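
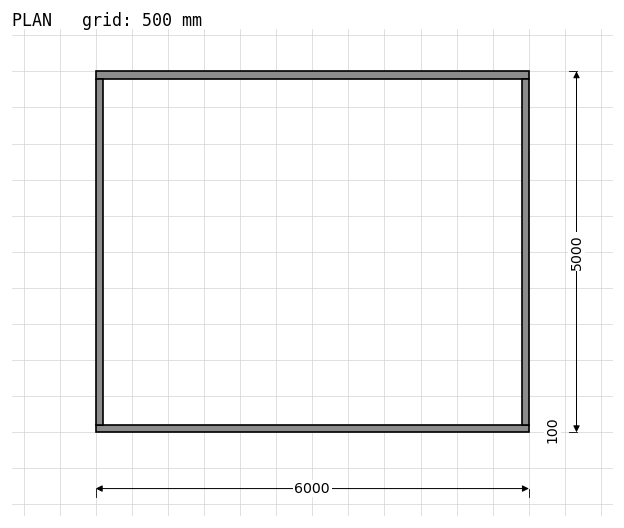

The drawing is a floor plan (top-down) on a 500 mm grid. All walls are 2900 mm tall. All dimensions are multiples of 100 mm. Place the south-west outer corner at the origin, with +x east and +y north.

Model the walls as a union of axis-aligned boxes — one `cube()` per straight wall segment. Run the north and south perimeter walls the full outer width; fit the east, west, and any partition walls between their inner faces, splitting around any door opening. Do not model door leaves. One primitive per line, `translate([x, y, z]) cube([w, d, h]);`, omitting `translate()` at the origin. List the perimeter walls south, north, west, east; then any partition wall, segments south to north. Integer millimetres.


cube([6000, 100, 2900]);
translate([0, 4900, 0]) cube([6000, 100, 2900]);
translate([0, 100, 0]) cube([100, 4800, 2900]);
translate([5900, 100, 0]) cube([100, 4800, 2900]);


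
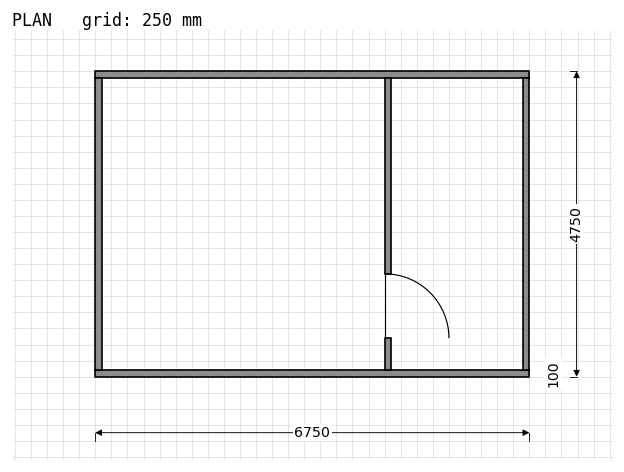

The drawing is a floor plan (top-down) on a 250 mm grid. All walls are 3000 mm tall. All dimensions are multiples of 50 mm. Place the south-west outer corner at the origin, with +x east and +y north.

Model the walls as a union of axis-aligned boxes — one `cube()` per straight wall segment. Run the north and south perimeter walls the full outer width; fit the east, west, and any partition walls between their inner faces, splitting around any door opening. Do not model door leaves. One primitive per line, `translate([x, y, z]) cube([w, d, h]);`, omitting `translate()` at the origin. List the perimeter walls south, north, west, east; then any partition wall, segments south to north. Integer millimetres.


cube([6750, 100, 3000]);
translate([0, 4650, 0]) cube([6750, 100, 3000]);
translate([0, 100, 0]) cube([100, 4550, 3000]);
translate([6650, 100, 0]) cube([100, 4550, 3000]);
translate([4500, 100, 0]) cube([100, 500, 3000]);
translate([4500, 1600, 0]) cube([100, 3050, 3000]);


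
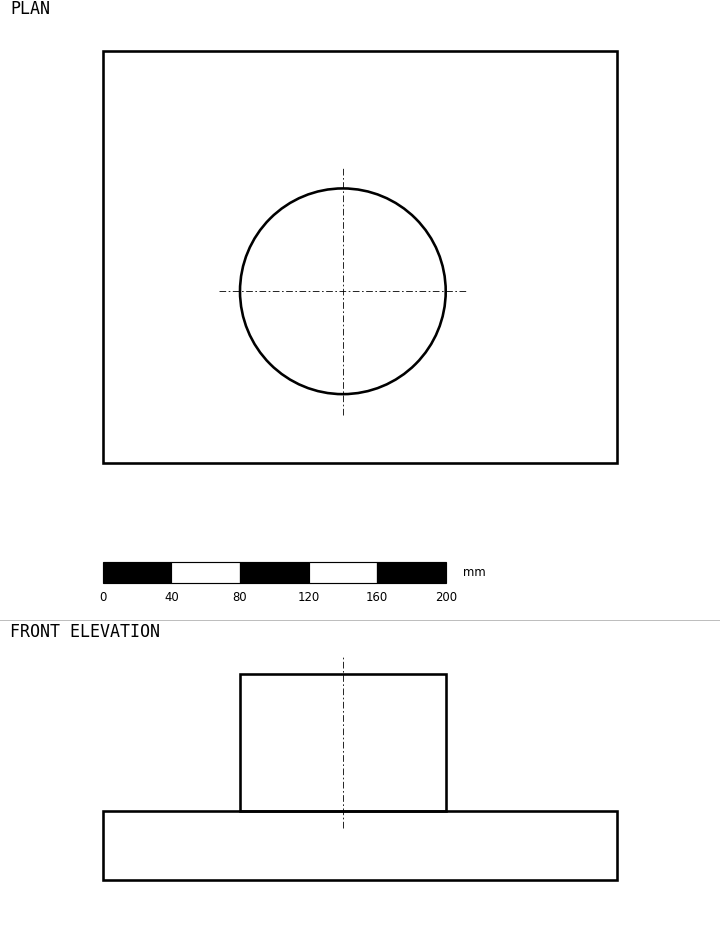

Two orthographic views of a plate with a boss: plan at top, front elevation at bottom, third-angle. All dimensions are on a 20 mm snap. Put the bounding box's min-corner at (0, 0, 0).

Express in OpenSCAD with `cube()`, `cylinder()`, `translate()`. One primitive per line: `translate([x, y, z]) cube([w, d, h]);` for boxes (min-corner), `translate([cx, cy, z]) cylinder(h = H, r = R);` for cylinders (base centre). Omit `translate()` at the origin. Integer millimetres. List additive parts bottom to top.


cube([300, 240, 40]);
translate([140, 100, 40]) cylinder(h = 80, r = 60);


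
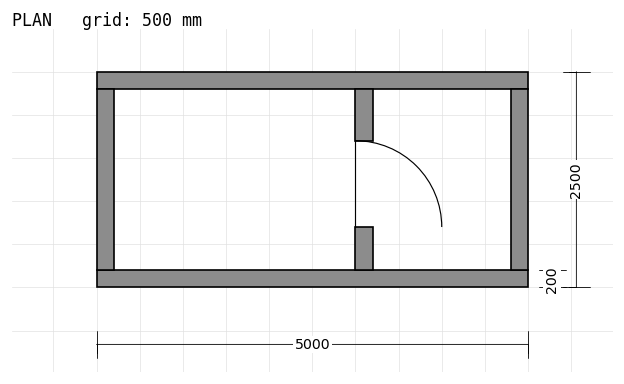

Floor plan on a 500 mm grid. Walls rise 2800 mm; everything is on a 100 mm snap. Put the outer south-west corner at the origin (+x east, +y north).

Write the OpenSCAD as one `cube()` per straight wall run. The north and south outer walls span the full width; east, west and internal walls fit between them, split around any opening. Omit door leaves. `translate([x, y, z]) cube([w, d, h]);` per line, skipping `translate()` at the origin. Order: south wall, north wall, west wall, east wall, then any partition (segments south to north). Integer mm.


cube([5000, 200, 2800]);
translate([0, 2300, 0]) cube([5000, 200, 2800]);
translate([0, 200, 0]) cube([200, 2100, 2800]);
translate([4800, 200, 0]) cube([200, 2100, 2800]);
translate([3000, 200, 0]) cube([200, 500, 2800]);
translate([3000, 1700, 0]) cube([200, 600, 2800]);


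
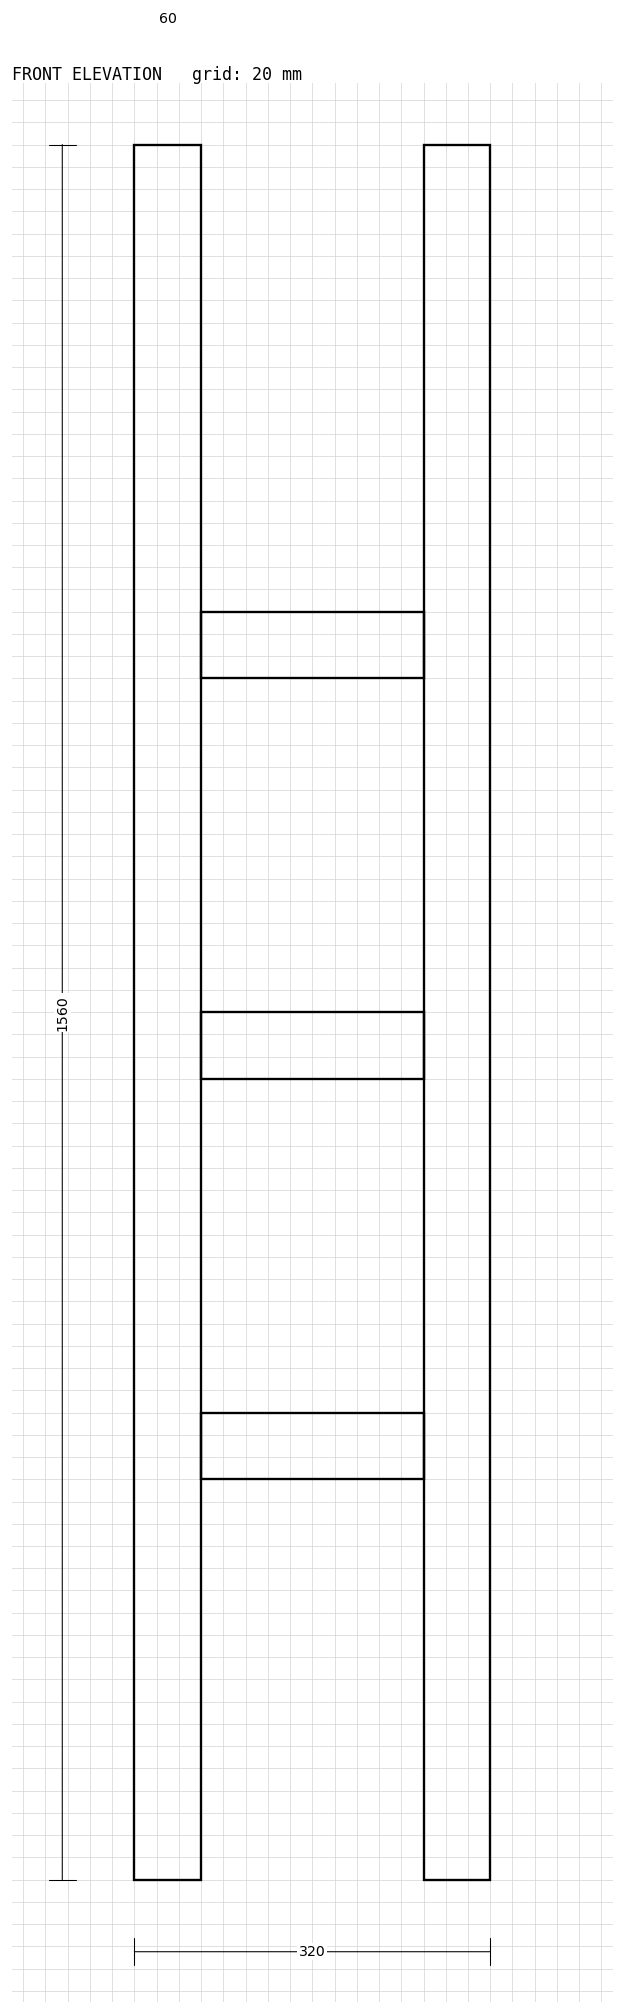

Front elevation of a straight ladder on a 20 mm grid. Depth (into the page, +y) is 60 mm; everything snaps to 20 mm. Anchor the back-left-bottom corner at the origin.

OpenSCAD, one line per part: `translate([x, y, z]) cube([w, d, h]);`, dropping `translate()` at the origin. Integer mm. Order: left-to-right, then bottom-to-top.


cube([60, 60, 1560]);
translate([60, 0, 360]) cube([200, 60, 60]);
translate([60, 0, 720]) cube([200, 60, 60]);
translate([60, 0, 1080]) cube([200, 60, 60]);
translate([260, 0, 0]) cube([60, 60, 1560]);


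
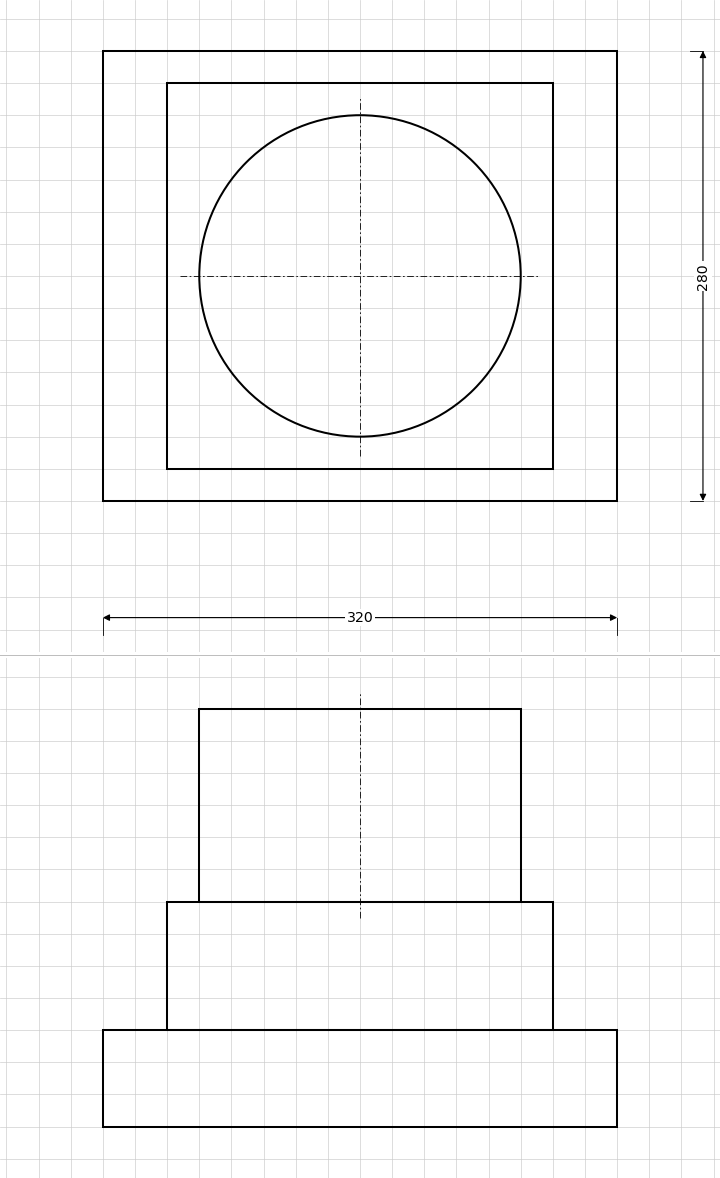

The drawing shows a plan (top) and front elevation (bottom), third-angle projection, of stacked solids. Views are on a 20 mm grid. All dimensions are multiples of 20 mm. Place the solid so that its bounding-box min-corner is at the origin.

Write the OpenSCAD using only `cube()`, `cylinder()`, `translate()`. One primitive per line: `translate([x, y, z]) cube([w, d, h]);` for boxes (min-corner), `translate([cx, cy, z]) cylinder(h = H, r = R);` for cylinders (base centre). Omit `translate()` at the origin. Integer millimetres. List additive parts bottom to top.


cube([320, 280, 60]);
translate([40, 20, 60]) cube([240, 240, 80]);
translate([160, 140, 140]) cylinder(h = 120, r = 100);


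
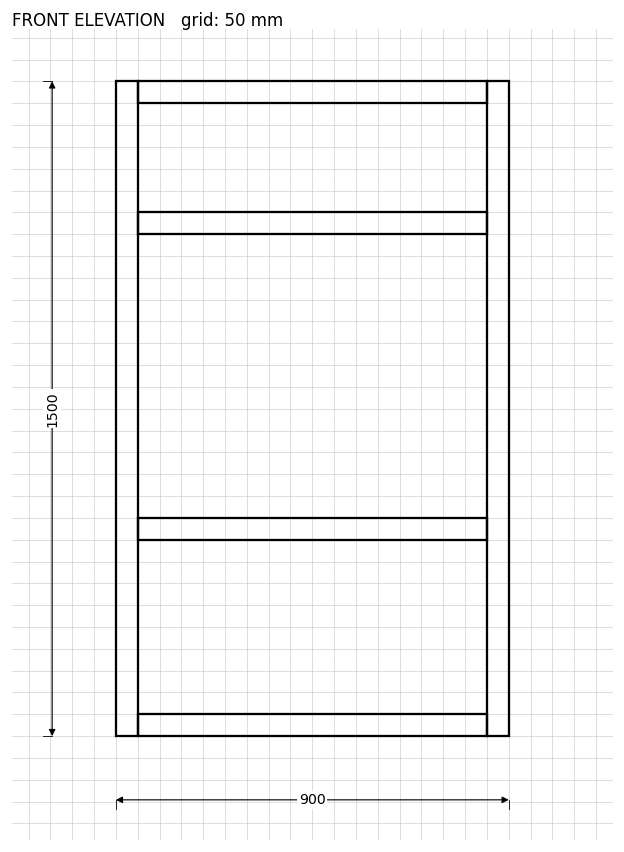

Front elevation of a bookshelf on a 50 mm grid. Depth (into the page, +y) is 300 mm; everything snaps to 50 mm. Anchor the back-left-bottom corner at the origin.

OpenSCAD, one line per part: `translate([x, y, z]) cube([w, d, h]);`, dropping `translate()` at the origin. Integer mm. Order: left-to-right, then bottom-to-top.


cube([50, 300, 1500]);
translate([50, 0, 0]) cube([800, 300, 50]);
translate([50, 0, 450]) cube([800, 300, 50]);
translate([50, 0, 1150]) cube([800, 300, 50]);
translate([50, 0, 1450]) cube([800, 300, 50]);
translate([850, 0, 0]) cube([50, 300, 1500]);


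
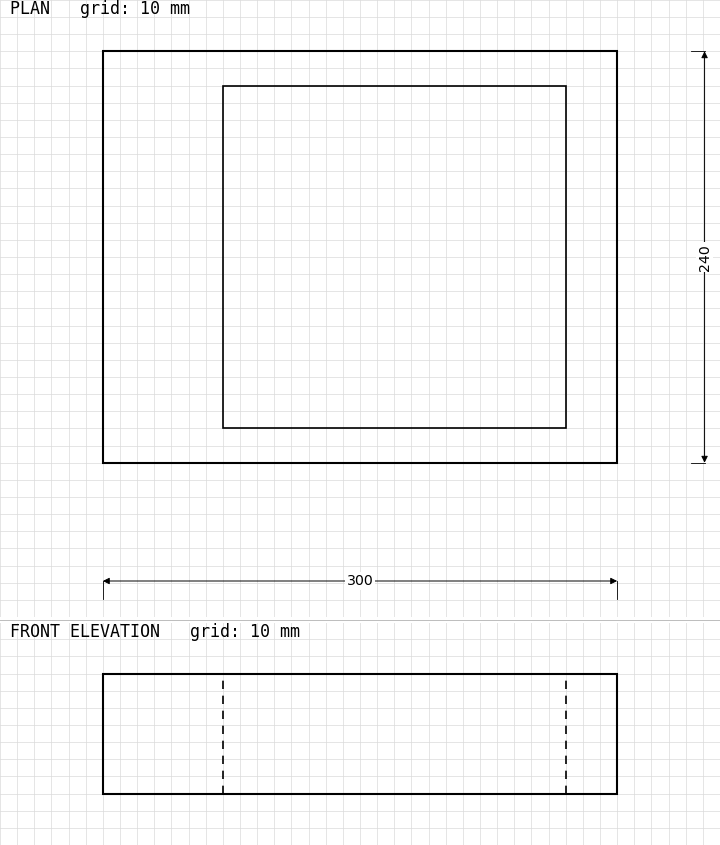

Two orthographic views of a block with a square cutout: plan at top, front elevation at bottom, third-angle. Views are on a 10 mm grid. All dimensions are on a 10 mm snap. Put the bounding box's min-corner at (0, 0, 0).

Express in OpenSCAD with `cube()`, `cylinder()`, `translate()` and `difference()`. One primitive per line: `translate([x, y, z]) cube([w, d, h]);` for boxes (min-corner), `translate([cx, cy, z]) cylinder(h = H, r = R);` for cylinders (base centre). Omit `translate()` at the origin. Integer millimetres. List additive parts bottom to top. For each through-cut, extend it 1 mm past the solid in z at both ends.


difference() {
  cube([300, 240, 70]);
  translate([70, 20, -1]) cube([200, 200, 72]);
}


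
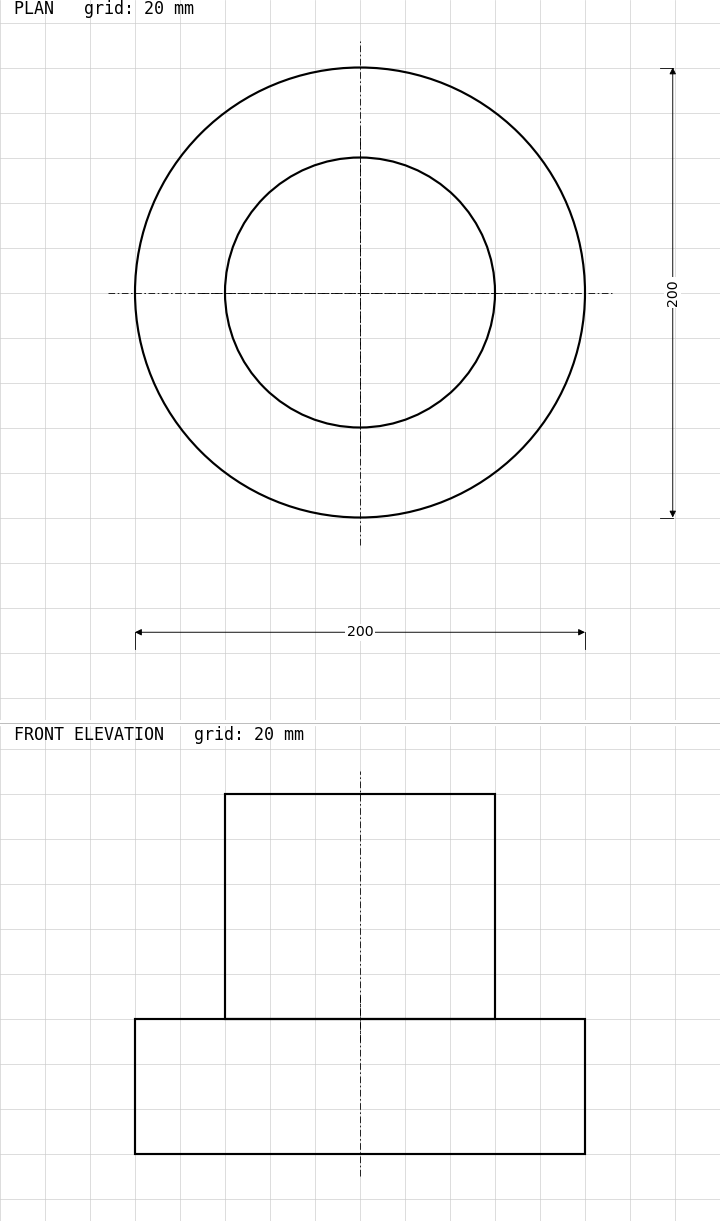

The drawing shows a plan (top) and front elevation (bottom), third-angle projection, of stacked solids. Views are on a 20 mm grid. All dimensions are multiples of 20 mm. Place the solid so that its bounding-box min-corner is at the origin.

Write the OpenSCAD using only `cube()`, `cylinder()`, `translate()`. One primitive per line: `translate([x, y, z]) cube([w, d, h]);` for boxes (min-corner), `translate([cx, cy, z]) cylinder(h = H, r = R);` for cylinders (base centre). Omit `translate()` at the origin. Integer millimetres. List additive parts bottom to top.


translate([100, 100, 0]) cylinder(h = 60, r = 100);
translate([100, 100, 60]) cylinder(h = 100, r = 60);


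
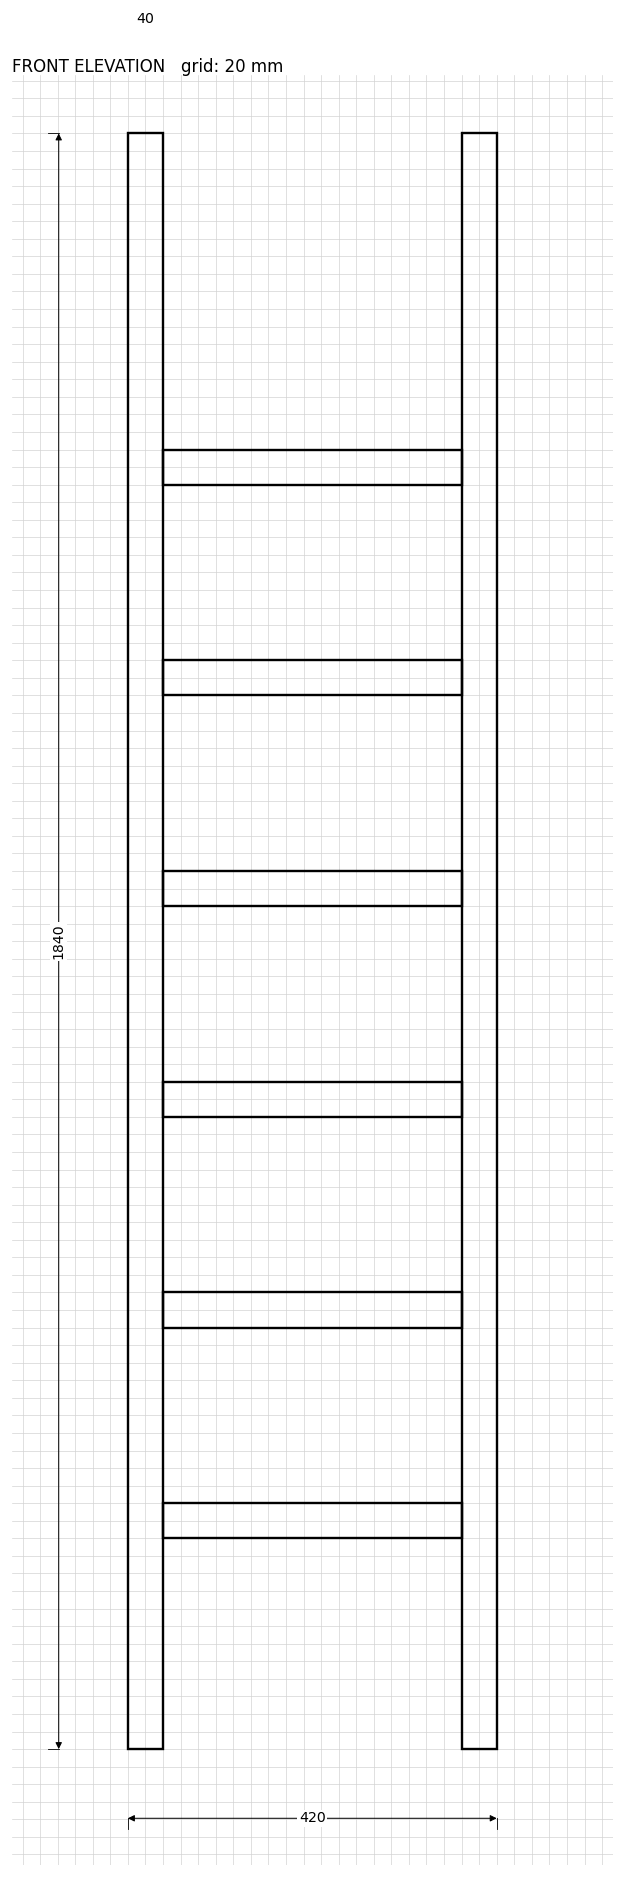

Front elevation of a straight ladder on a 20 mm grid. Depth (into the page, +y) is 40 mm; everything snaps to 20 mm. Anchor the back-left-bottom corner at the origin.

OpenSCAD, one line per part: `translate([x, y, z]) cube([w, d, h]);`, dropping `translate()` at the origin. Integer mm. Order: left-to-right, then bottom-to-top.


cube([40, 40, 1840]);
translate([40, 0, 240]) cube([340, 40, 40]);
translate([40, 0, 480]) cube([340, 40, 40]);
translate([40, 0, 720]) cube([340, 40, 40]);
translate([40, 0, 960]) cube([340, 40, 40]);
translate([40, 0, 1200]) cube([340, 40, 40]);
translate([40, 0, 1440]) cube([340, 40, 40]);
translate([380, 0, 0]) cube([40, 40, 1840]);


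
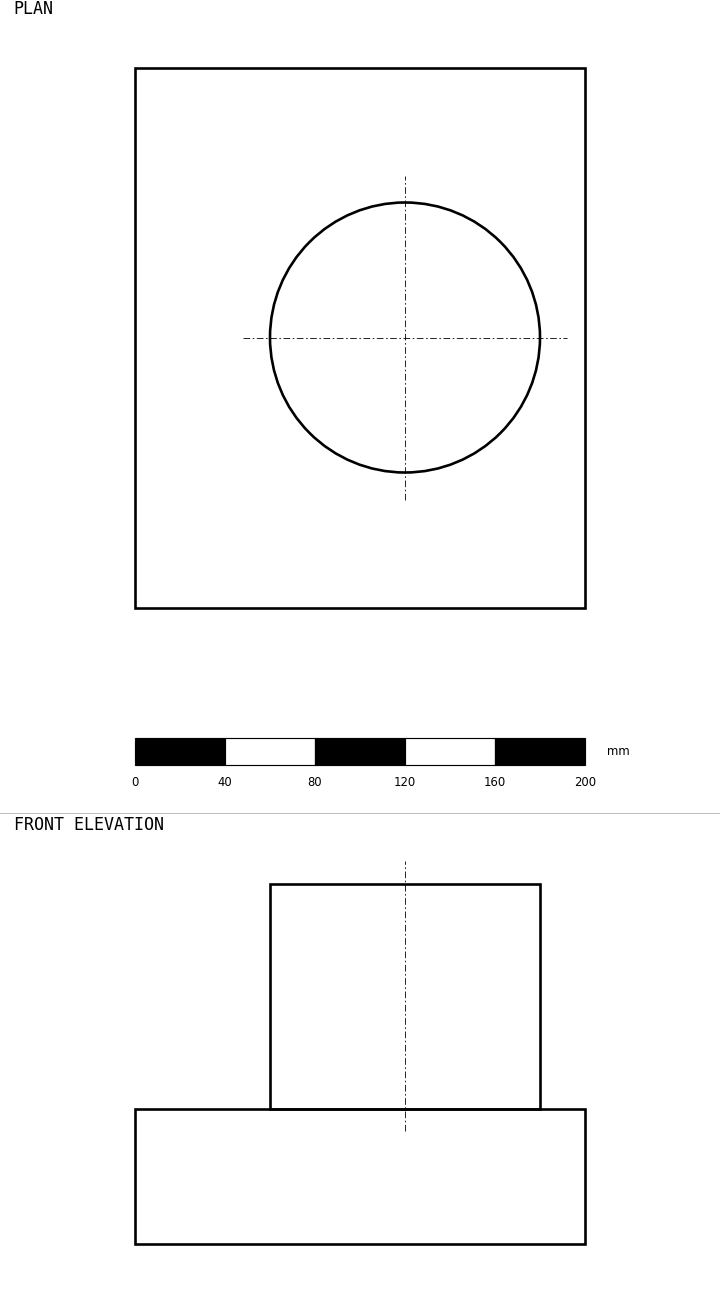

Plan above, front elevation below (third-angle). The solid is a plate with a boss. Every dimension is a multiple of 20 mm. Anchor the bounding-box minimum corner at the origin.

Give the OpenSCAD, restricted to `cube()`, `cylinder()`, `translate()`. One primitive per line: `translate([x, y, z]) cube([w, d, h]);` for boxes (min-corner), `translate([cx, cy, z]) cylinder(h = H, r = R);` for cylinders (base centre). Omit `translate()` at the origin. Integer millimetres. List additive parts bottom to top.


cube([200, 240, 60]);
translate([120, 120, 60]) cylinder(h = 100, r = 60);


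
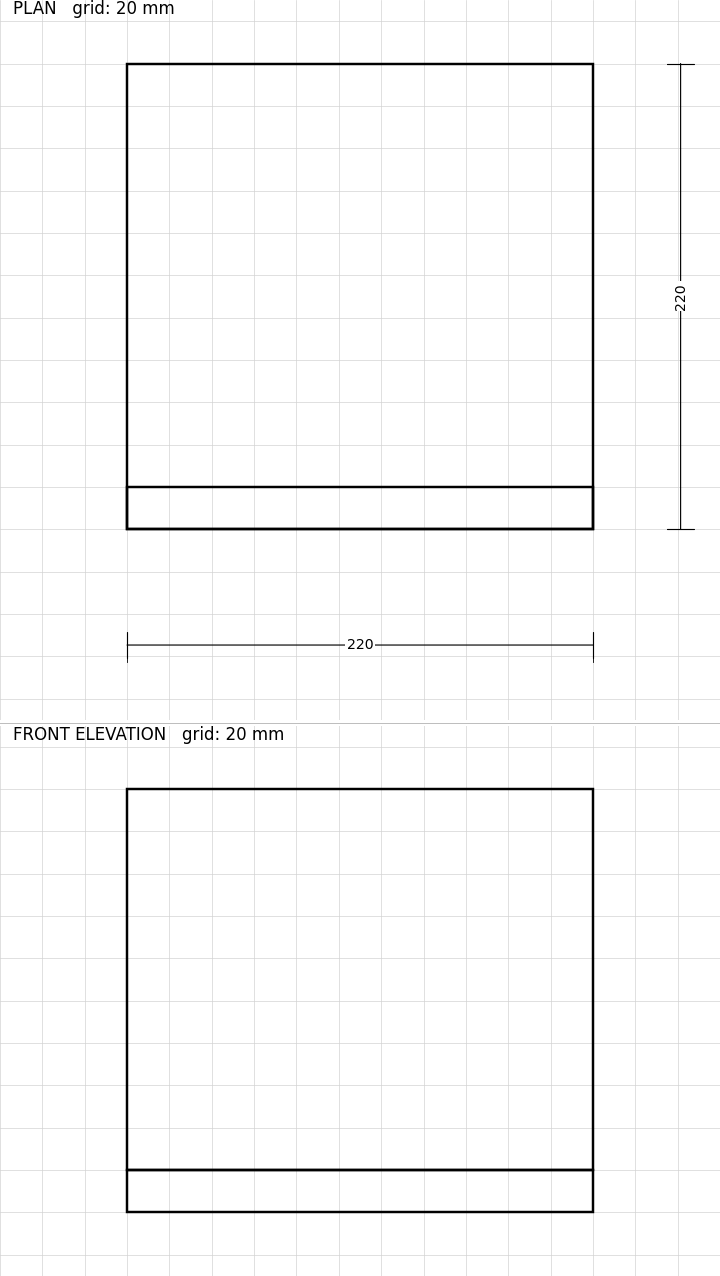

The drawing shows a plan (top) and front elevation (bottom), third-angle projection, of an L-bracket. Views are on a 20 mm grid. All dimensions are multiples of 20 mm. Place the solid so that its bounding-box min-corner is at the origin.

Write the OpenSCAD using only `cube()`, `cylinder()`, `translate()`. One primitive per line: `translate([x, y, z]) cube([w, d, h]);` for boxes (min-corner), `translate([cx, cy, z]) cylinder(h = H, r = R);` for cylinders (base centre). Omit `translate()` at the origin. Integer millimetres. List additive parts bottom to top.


cube([220, 220, 20]);
translate([0, 0, 20]) cube([220, 20, 180]);


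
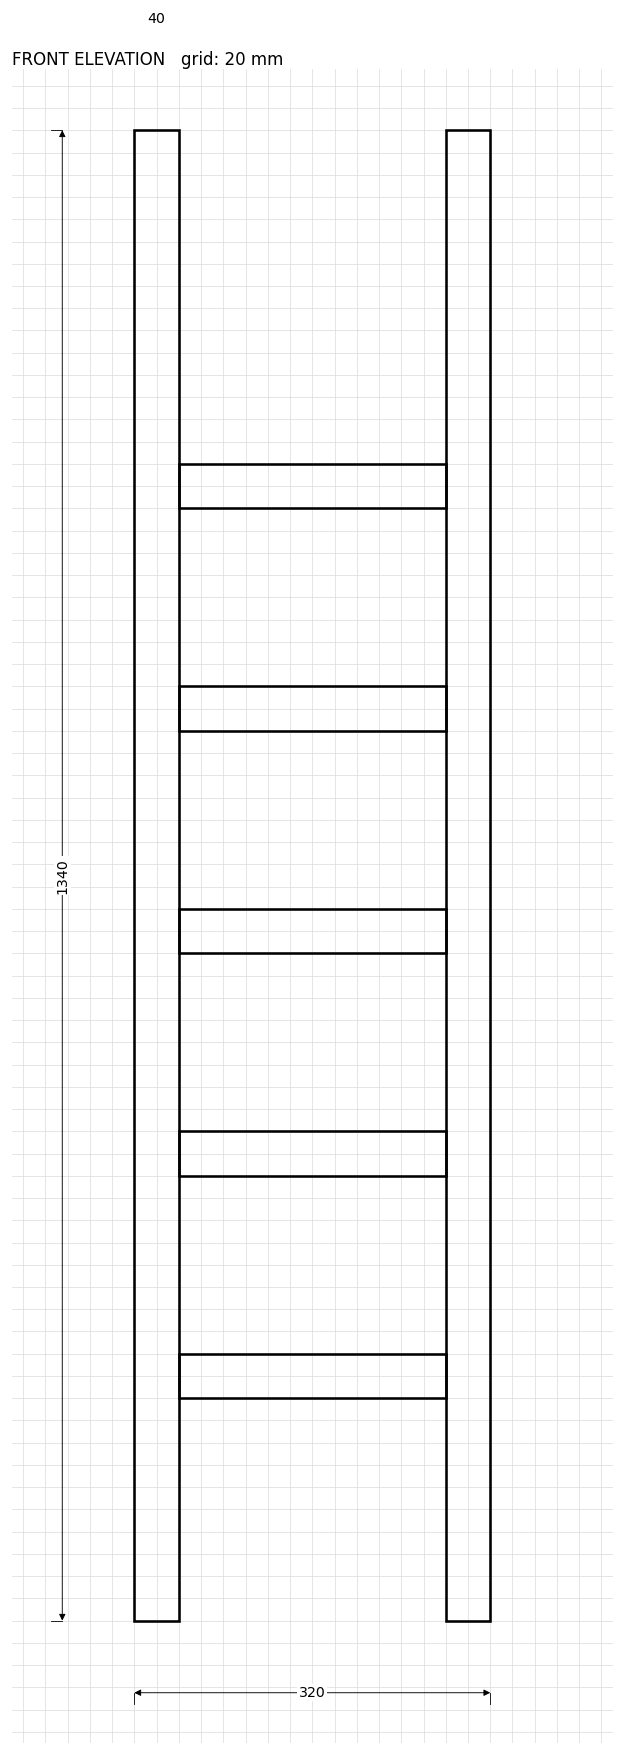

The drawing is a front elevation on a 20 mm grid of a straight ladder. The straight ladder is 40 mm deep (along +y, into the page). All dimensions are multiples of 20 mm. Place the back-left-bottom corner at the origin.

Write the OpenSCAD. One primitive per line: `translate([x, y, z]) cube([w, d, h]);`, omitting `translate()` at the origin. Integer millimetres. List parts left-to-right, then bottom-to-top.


cube([40, 40, 1340]);
translate([40, 0, 200]) cube([240, 40, 40]);
translate([40, 0, 400]) cube([240, 40, 40]);
translate([40, 0, 600]) cube([240, 40, 40]);
translate([40, 0, 800]) cube([240, 40, 40]);
translate([40, 0, 1000]) cube([240, 40, 40]);
translate([280, 0, 0]) cube([40, 40, 1340]);


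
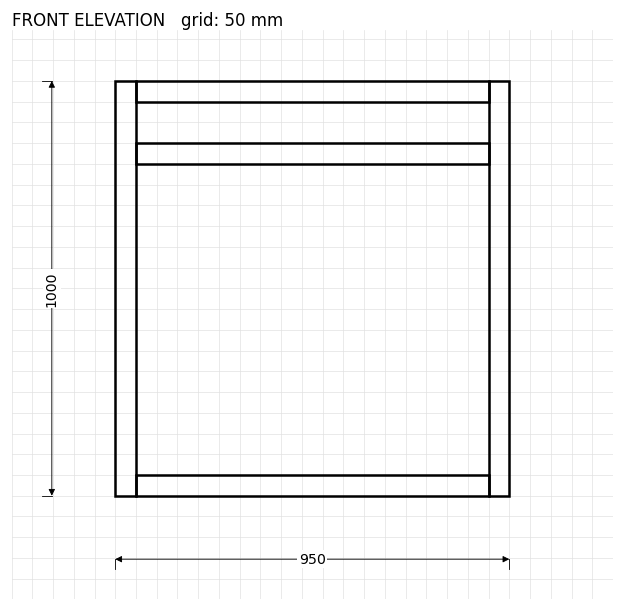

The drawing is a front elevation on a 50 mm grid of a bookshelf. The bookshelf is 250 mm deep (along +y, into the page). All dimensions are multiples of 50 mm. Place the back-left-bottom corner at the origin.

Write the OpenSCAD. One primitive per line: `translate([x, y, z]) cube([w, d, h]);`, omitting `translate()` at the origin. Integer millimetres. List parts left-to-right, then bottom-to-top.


cube([50, 250, 1000]);
translate([50, 0, 0]) cube([850, 250, 50]);
translate([50, 0, 800]) cube([850, 250, 50]);
translate([50, 0, 950]) cube([850, 250, 50]);
translate([900, 0, 0]) cube([50, 250, 1000]);


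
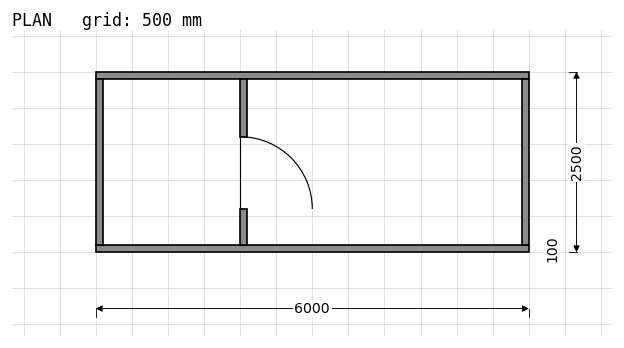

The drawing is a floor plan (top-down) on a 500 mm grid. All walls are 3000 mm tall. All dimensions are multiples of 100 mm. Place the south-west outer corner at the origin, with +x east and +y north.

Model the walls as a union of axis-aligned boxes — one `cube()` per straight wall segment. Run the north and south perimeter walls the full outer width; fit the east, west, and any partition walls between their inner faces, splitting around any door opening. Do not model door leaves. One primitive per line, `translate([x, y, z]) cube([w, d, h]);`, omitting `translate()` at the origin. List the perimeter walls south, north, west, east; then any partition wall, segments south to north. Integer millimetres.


cube([6000, 100, 3000]);
translate([0, 2400, 0]) cube([6000, 100, 3000]);
translate([0, 100, 0]) cube([100, 2300, 3000]);
translate([5900, 100, 0]) cube([100, 2300, 3000]);
translate([2000, 100, 0]) cube([100, 500, 3000]);
translate([2000, 1600, 0]) cube([100, 800, 3000]);


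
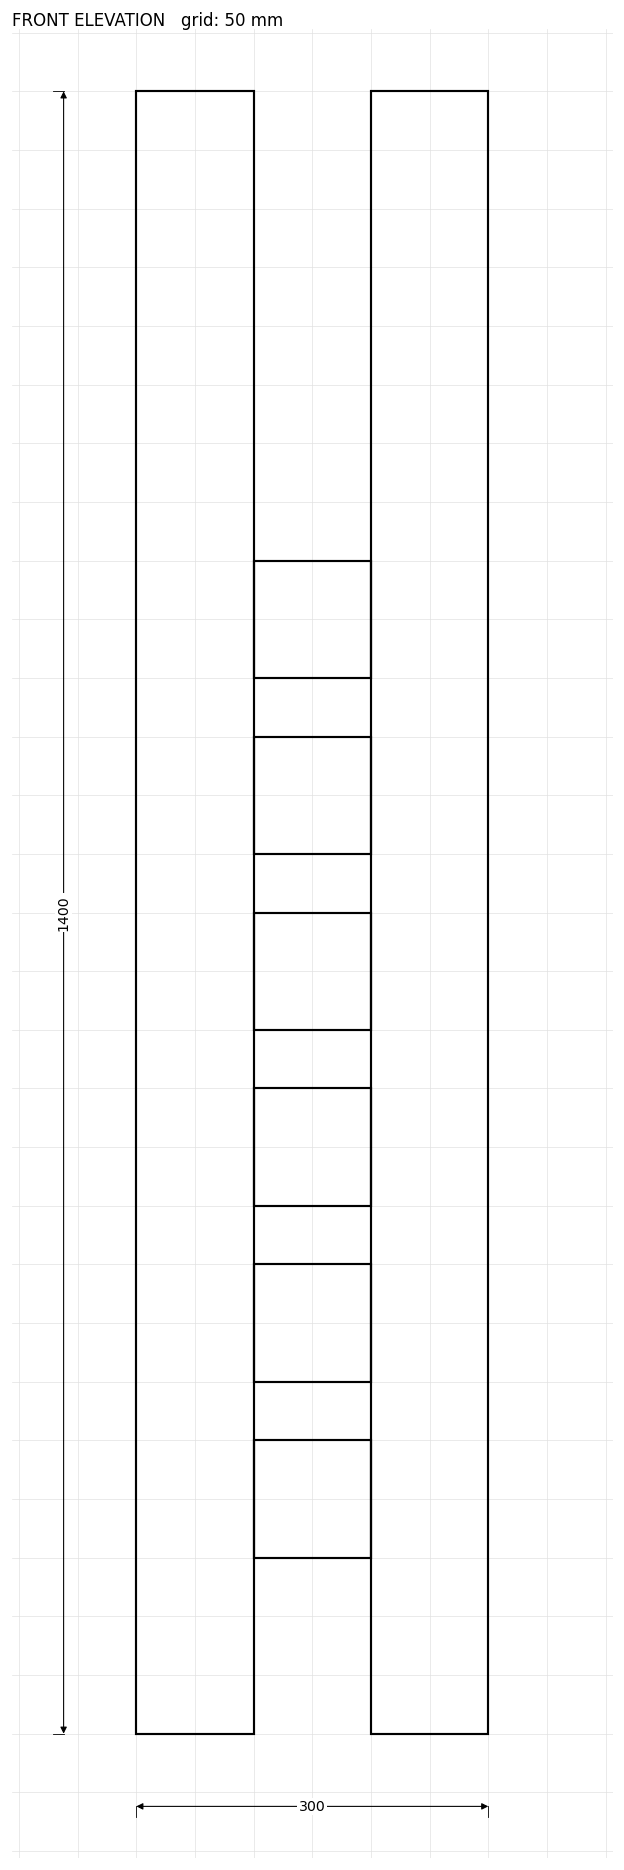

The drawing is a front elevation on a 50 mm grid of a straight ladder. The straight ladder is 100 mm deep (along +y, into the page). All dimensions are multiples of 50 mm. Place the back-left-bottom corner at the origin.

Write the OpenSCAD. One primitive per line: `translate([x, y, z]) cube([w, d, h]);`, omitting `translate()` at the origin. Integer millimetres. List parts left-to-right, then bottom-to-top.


cube([100, 100, 1400]);
translate([100, 0, 150]) cube([100, 100, 100]);
translate([100, 0, 300]) cube([100, 100, 100]);
translate([100, 0, 450]) cube([100, 100, 100]);
translate([100, 0, 600]) cube([100, 100, 100]);
translate([100, 0, 750]) cube([100, 100, 100]);
translate([100, 0, 900]) cube([100, 100, 100]);
translate([200, 0, 0]) cube([100, 100, 1400]);


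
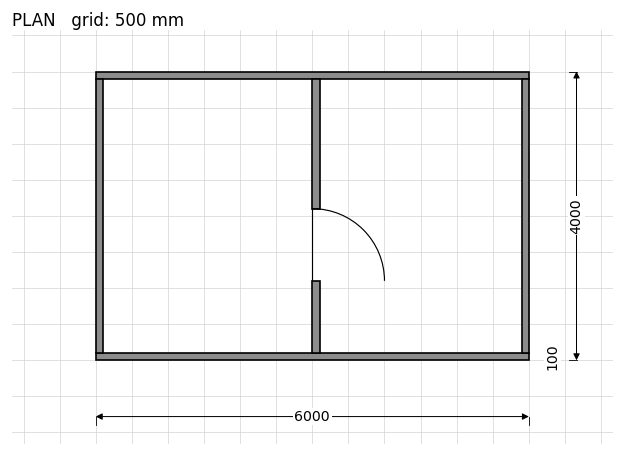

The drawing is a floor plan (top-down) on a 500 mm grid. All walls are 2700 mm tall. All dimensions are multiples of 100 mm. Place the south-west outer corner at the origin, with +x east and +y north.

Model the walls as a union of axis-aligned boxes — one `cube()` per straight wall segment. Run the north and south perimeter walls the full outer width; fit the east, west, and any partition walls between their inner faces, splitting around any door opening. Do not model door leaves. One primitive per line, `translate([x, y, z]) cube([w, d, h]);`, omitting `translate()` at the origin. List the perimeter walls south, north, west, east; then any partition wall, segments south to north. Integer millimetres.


cube([6000, 100, 2700]);
translate([0, 3900, 0]) cube([6000, 100, 2700]);
translate([0, 100, 0]) cube([100, 3800, 2700]);
translate([5900, 100, 0]) cube([100, 3800, 2700]);
translate([3000, 100, 0]) cube([100, 1000, 2700]);
translate([3000, 2100, 0]) cube([100, 1800, 2700]);


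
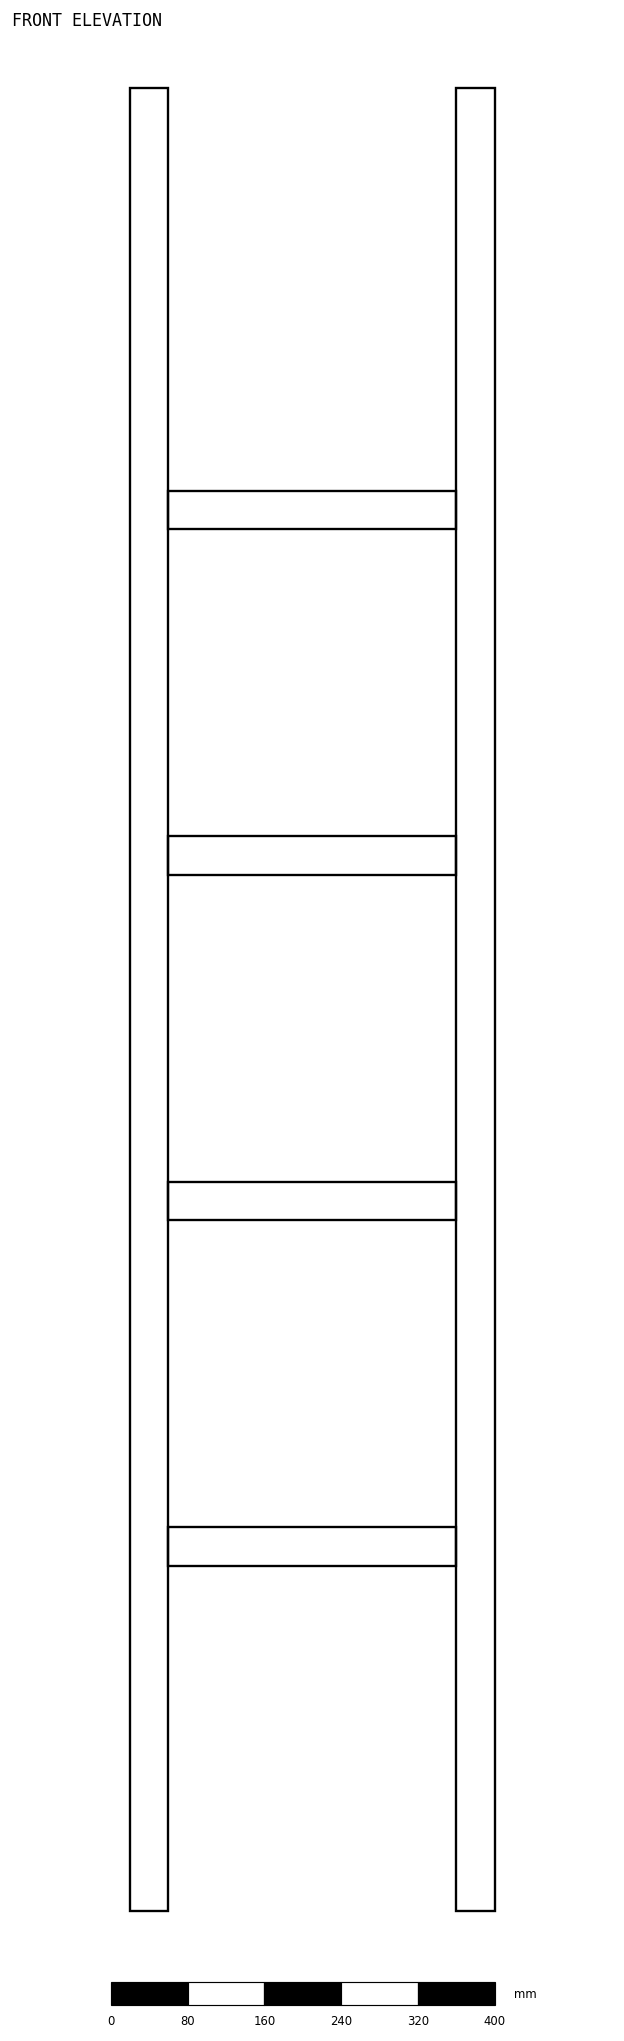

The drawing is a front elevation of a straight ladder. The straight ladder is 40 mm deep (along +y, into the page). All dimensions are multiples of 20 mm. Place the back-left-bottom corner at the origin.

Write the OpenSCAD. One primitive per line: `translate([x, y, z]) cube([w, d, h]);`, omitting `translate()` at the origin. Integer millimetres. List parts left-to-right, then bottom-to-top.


cube([40, 40, 1900]);
translate([40, 0, 360]) cube([300, 40, 40]);
translate([40, 0, 720]) cube([300, 40, 40]);
translate([40, 0, 1080]) cube([300, 40, 40]);
translate([40, 0, 1440]) cube([300, 40, 40]);
translate([340, 0, 0]) cube([40, 40, 1900]);


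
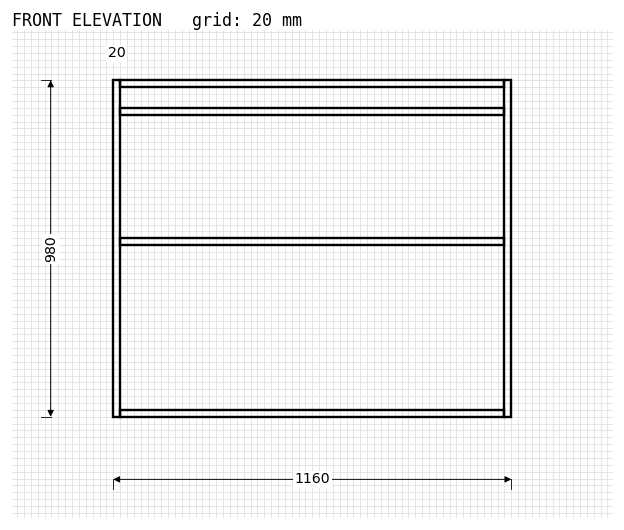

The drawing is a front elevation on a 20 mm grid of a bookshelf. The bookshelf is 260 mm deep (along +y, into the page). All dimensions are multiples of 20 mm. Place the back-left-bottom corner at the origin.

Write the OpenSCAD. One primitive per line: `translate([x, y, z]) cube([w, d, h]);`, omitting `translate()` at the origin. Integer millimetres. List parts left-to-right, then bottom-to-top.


cube([20, 260, 980]);
translate([20, 0, 0]) cube([1120, 260, 20]);
translate([20, 0, 500]) cube([1120, 260, 20]);
translate([20, 0, 880]) cube([1120, 260, 20]);
translate([20, 0, 960]) cube([1120, 260, 20]);
translate([1140, 0, 0]) cube([20, 260, 980]);


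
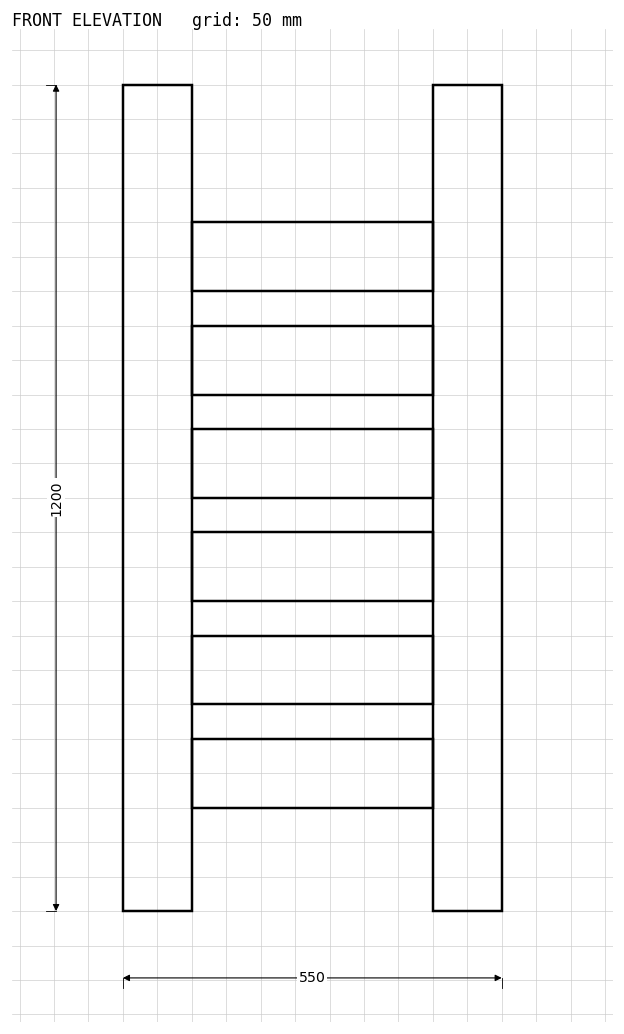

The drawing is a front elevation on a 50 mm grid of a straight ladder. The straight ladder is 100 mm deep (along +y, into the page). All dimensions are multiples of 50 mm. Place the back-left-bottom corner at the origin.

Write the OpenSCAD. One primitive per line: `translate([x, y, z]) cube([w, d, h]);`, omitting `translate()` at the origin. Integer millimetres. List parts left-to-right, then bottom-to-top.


cube([100, 100, 1200]);
translate([100, 0, 150]) cube([350, 100, 100]);
translate([100, 0, 300]) cube([350, 100, 100]);
translate([100, 0, 450]) cube([350, 100, 100]);
translate([100, 0, 600]) cube([350, 100, 100]);
translate([100, 0, 750]) cube([350, 100, 100]);
translate([100, 0, 900]) cube([350, 100, 100]);
translate([450, 0, 0]) cube([100, 100, 1200]);


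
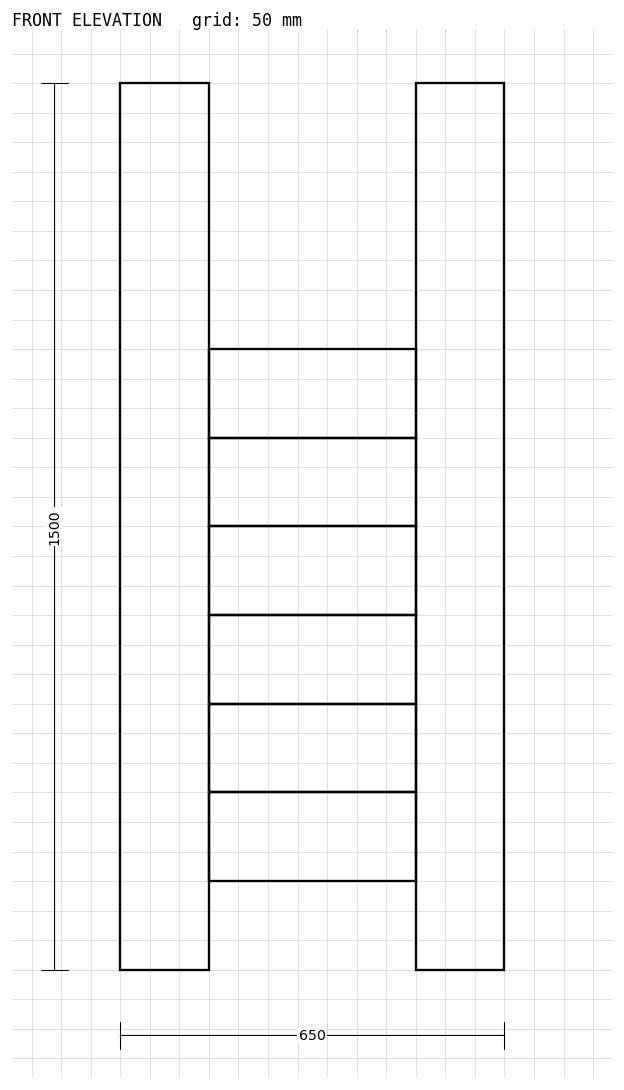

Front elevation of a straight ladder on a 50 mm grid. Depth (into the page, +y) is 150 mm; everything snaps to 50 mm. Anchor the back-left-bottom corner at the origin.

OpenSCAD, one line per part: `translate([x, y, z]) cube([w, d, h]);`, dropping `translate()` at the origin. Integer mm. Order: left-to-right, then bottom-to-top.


cube([150, 150, 1500]);
translate([150, 0, 150]) cube([350, 150, 150]);
translate([150, 0, 300]) cube([350, 150, 150]);
translate([150, 0, 450]) cube([350, 150, 150]);
translate([150, 0, 600]) cube([350, 150, 150]);
translate([150, 0, 750]) cube([350, 150, 150]);
translate([150, 0, 900]) cube([350, 150, 150]);
translate([500, 0, 0]) cube([150, 150, 1500]);


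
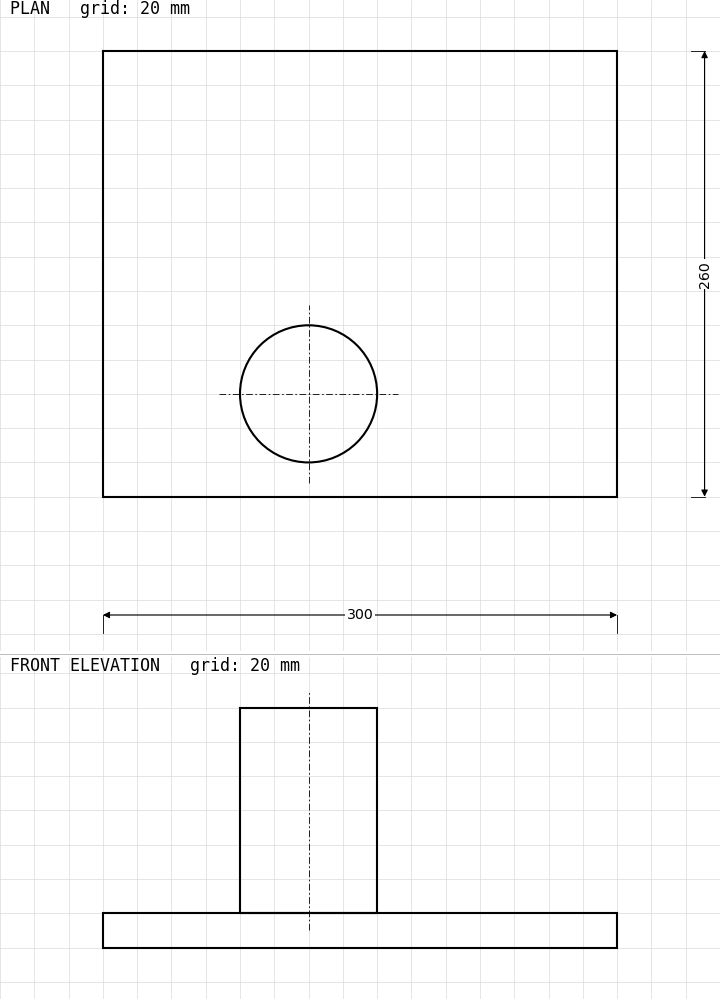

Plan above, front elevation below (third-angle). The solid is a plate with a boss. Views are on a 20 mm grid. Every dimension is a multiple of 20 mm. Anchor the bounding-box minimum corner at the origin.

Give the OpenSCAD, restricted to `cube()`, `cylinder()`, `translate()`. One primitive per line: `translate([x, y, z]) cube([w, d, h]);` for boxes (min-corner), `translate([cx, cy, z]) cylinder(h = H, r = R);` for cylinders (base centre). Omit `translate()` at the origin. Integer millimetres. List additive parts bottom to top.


cube([300, 260, 20]);
translate([120, 60, 20]) cylinder(h = 120, r = 40);


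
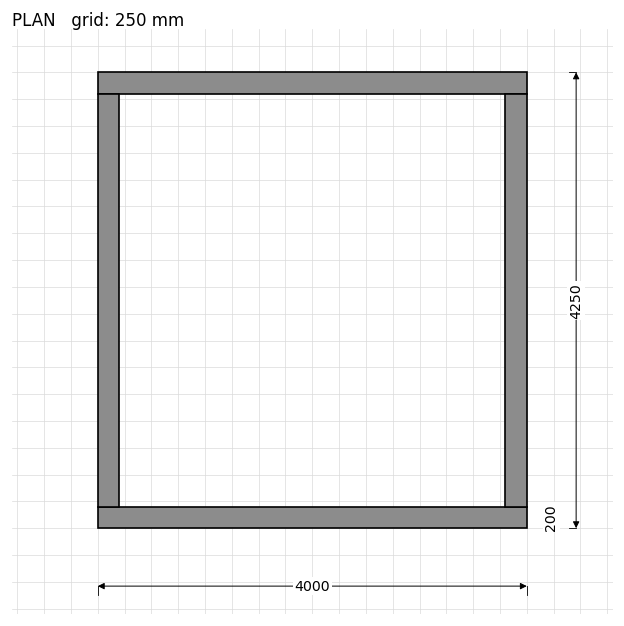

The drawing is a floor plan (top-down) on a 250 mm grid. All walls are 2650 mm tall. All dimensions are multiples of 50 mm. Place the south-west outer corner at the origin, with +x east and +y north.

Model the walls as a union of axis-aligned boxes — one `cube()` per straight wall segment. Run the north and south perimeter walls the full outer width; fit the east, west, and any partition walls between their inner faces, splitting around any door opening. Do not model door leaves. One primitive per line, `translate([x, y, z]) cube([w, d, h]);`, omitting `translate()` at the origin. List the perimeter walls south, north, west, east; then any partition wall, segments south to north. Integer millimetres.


cube([4000, 200, 2650]);
translate([0, 4050, 0]) cube([4000, 200, 2650]);
translate([0, 200, 0]) cube([200, 3850, 2650]);
translate([3800, 200, 0]) cube([200, 3850, 2650]);


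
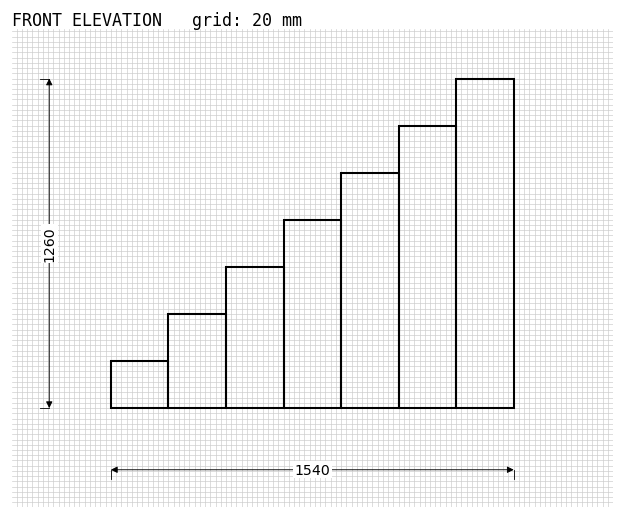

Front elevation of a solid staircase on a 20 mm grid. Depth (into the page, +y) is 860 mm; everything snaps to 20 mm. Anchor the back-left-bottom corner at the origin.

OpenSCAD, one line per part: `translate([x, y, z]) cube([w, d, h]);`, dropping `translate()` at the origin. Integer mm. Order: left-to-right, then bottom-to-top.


cube([220, 860, 180]);
translate([220, 0, 0]) cube([220, 860, 360]);
translate([440, 0, 0]) cube([220, 860, 540]);
translate([660, 0, 0]) cube([220, 860, 720]);
translate([880, 0, 0]) cube([220, 860, 900]);
translate([1100, 0, 0]) cube([220, 860, 1080]);
translate([1320, 0, 0]) cube([220, 860, 1260]);


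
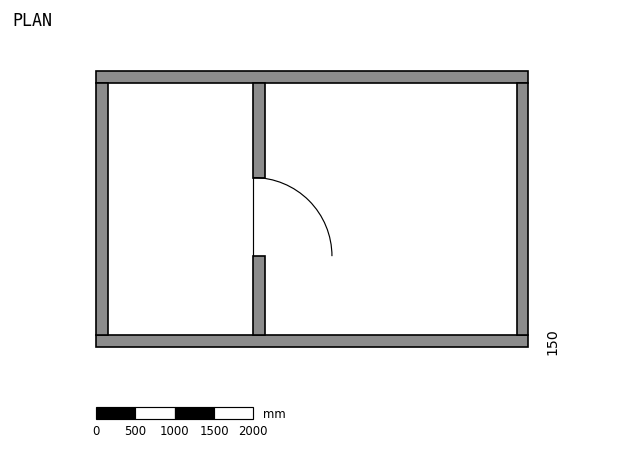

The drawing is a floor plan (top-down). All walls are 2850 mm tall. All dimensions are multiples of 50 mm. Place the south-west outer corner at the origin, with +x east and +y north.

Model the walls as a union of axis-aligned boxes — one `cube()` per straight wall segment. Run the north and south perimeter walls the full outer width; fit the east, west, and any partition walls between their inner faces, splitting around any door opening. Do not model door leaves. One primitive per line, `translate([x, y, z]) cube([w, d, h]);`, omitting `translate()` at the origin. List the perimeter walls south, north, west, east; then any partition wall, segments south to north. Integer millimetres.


cube([5500, 150, 2850]);
translate([0, 3350, 0]) cube([5500, 150, 2850]);
translate([0, 150, 0]) cube([150, 3200, 2850]);
translate([5350, 150, 0]) cube([150, 3200, 2850]);
translate([2000, 150, 0]) cube([150, 1000, 2850]);
translate([2000, 2150, 0]) cube([150, 1200, 2850]);


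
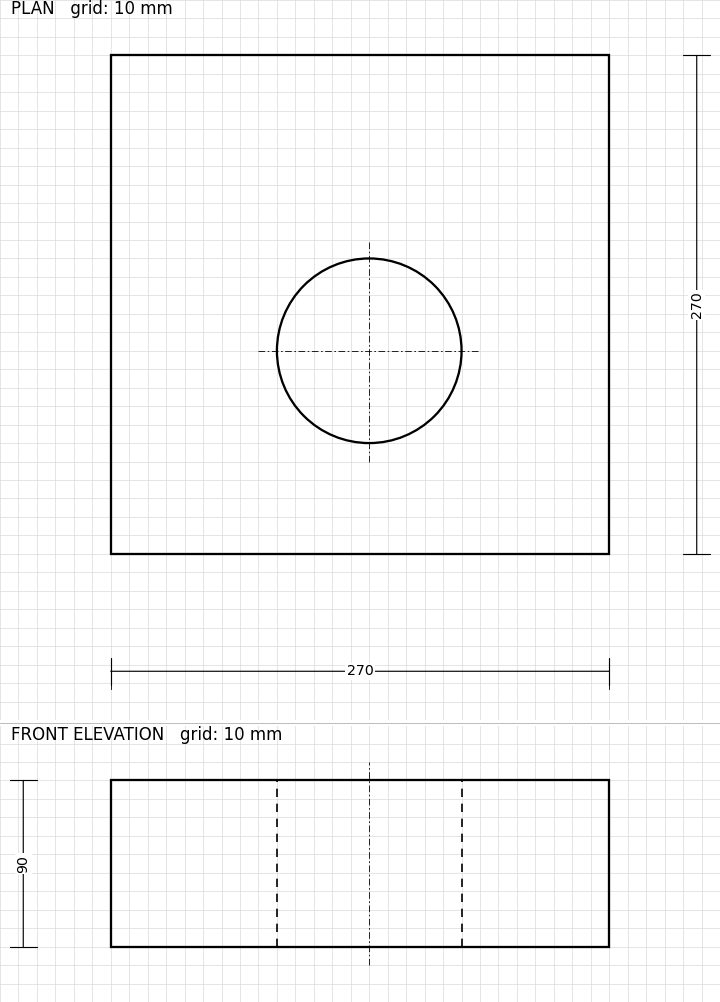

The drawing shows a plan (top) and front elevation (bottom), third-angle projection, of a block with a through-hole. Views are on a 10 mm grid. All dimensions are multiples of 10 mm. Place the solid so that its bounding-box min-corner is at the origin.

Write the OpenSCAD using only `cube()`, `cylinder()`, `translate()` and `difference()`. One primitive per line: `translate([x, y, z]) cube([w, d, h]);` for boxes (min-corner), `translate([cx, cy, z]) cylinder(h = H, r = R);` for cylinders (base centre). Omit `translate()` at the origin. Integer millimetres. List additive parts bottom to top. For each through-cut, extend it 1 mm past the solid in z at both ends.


difference() {
  cube([270, 270, 90]);
  translate([140, 110, -1]) cylinder(h = 92, r = 50);
}


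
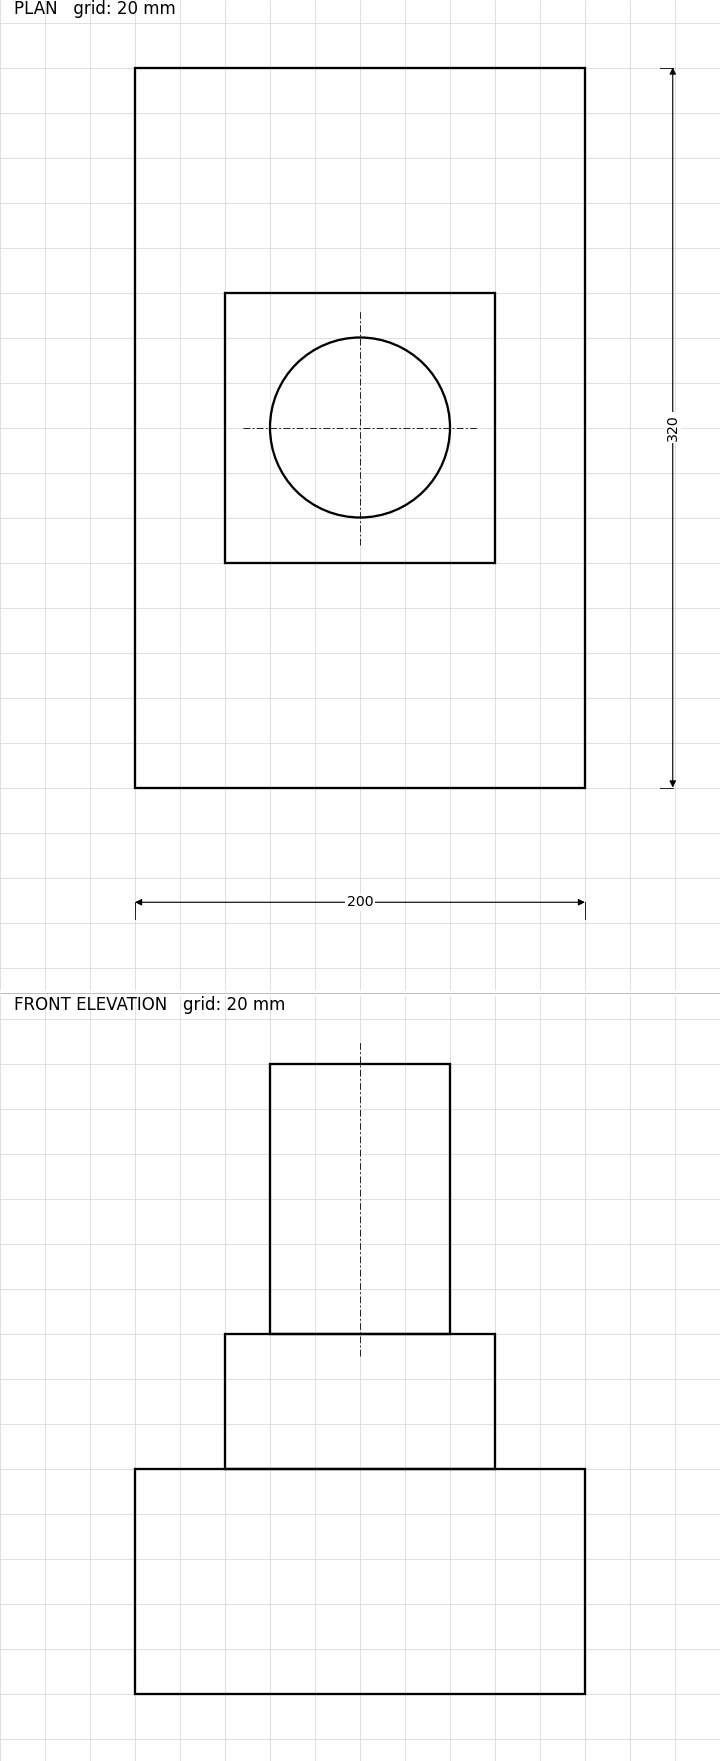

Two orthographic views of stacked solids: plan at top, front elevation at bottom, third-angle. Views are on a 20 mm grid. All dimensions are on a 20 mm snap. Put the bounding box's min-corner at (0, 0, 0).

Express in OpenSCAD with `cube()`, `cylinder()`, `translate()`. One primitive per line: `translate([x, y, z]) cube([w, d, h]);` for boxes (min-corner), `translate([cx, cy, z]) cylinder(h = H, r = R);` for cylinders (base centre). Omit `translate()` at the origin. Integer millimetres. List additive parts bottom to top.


cube([200, 320, 100]);
translate([40, 100, 100]) cube([120, 120, 60]);
translate([100, 160, 160]) cylinder(h = 120, r = 40);


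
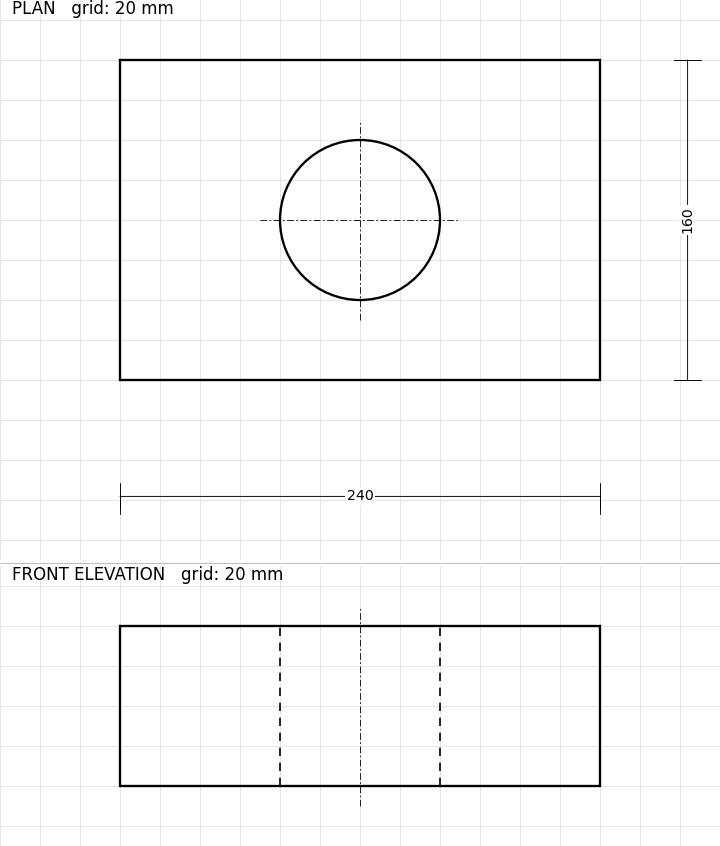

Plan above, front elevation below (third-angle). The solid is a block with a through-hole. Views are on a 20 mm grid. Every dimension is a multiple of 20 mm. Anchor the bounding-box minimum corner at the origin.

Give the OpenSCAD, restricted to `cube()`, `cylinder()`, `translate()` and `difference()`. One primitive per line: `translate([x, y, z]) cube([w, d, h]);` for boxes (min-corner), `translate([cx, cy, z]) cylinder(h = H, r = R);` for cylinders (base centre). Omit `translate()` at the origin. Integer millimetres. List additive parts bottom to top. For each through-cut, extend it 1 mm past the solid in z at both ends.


difference() {
  cube([240, 160, 80]);
  translate([120, 80, -1]) cylinder(h = 82, r = 40);
}


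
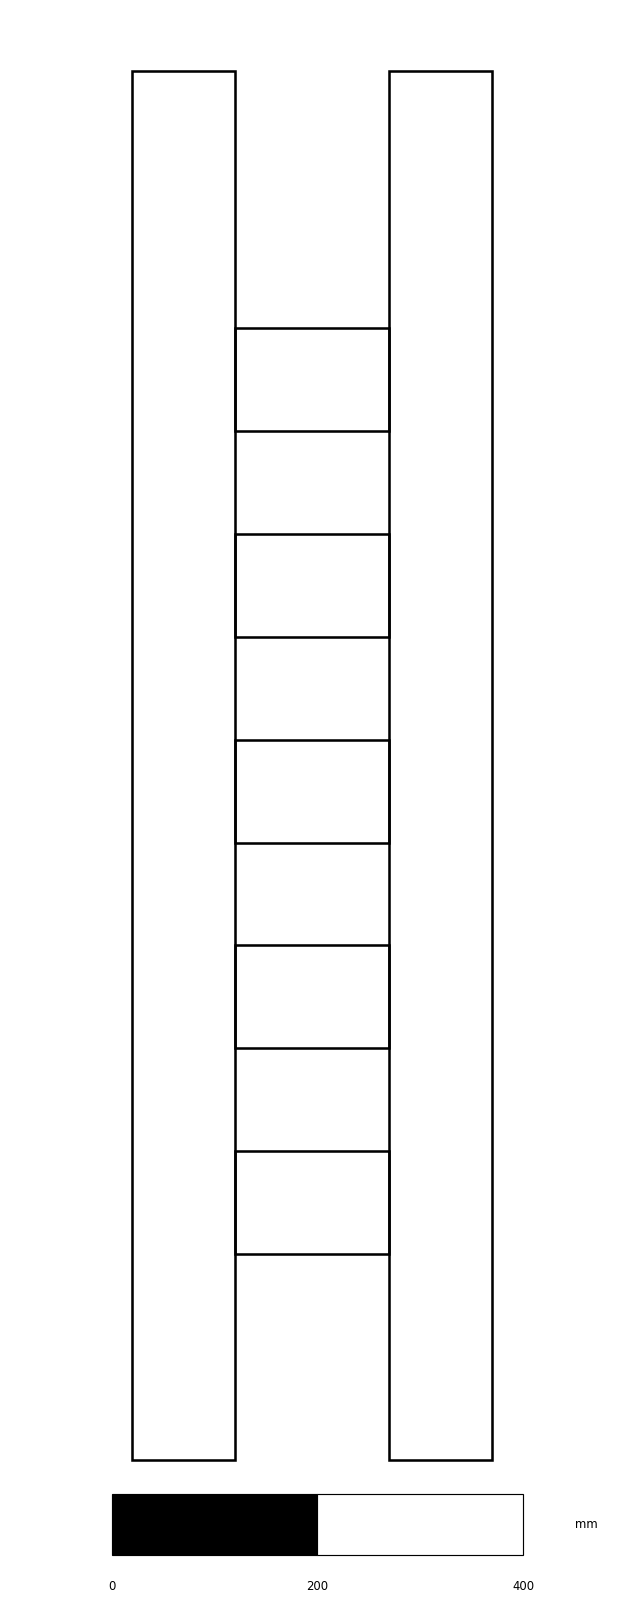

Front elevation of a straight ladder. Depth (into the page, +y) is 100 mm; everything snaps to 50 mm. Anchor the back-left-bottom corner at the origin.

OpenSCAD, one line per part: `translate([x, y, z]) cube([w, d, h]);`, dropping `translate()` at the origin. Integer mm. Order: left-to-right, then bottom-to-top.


cube([100, 100, 1350]);
translate([100, 0, 200]) cube([150, 100, 100]);
translate([100, 0, 400]) cube([150, 100, 100]);
translate([100, 0, 600]) cube([150, 100, 100]);
translate([100, 0, 800]) cube([150, 100, 100]);
translate([100, 0, 1000]) cube([150, 100, 100]);
translate([250, 0, 0]) cube([100, 100, 1350]);


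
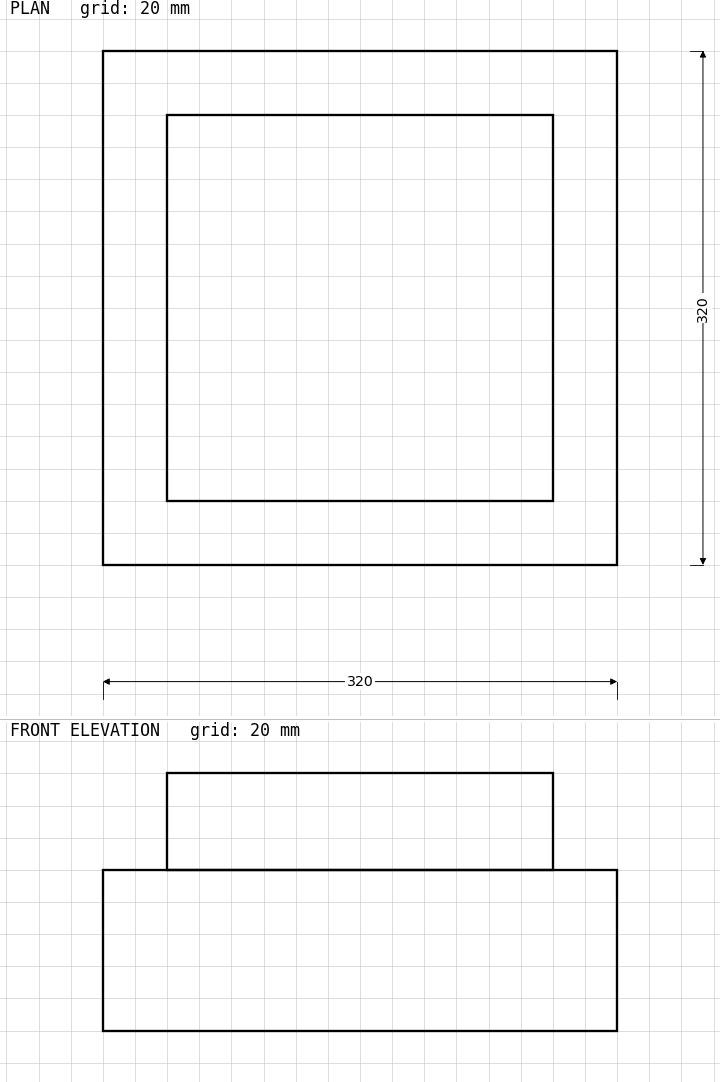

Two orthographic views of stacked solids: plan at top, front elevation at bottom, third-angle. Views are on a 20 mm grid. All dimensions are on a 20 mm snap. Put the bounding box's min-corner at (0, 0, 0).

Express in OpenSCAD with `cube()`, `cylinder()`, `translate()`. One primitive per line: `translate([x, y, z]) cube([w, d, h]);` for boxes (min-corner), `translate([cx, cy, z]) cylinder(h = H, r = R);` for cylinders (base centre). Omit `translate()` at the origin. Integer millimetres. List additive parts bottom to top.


cube([320, 320, 100]);
translate([40, 40, 100]) cube([240, 240, 60]);


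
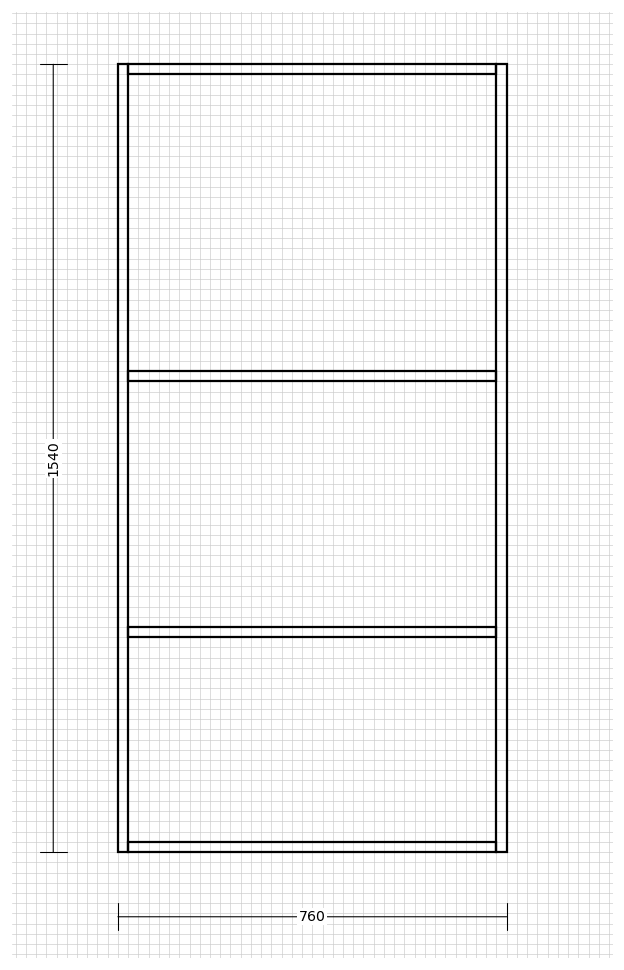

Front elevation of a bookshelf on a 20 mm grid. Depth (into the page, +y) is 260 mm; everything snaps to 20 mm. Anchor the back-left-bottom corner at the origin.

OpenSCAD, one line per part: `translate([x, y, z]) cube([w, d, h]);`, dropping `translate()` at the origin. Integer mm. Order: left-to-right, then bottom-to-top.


cube([20, 260, 1540]);
translate([20, 0, 0]) cube([720, 260, 20]);
translate([20, 0, 420]) cube([720, 260, 20]);
translate([20, 0, 920]) cube([720, 260, 20]);
translate([20, 0, 1520]) cube([720, 260, 20]);
translate([740, 0, 0]) cube([20, 260, 1540]);


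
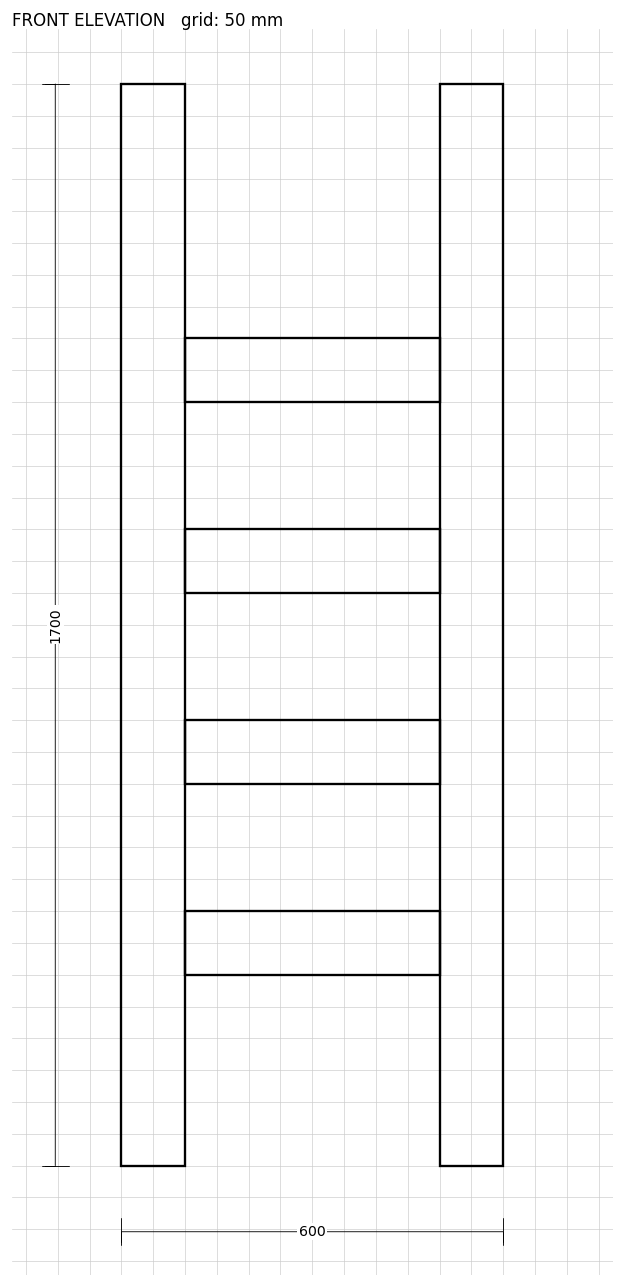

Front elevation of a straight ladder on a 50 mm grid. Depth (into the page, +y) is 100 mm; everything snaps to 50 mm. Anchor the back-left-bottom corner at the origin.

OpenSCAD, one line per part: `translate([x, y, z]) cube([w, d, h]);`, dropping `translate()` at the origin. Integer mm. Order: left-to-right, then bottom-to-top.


cube([100, 100, 1700]);
translate([100, 0, 300]) cube([400, 100, 100]);
translate([100, 0, 600]) cube([400, 100, 100]);
translate([100, 0, 900]) cube([400, 100, 100]);
translate([100, 0, 1200]) cube([400, 100, 100]);
translate([500, 0, 0]) cube([100, 100, 1700]);


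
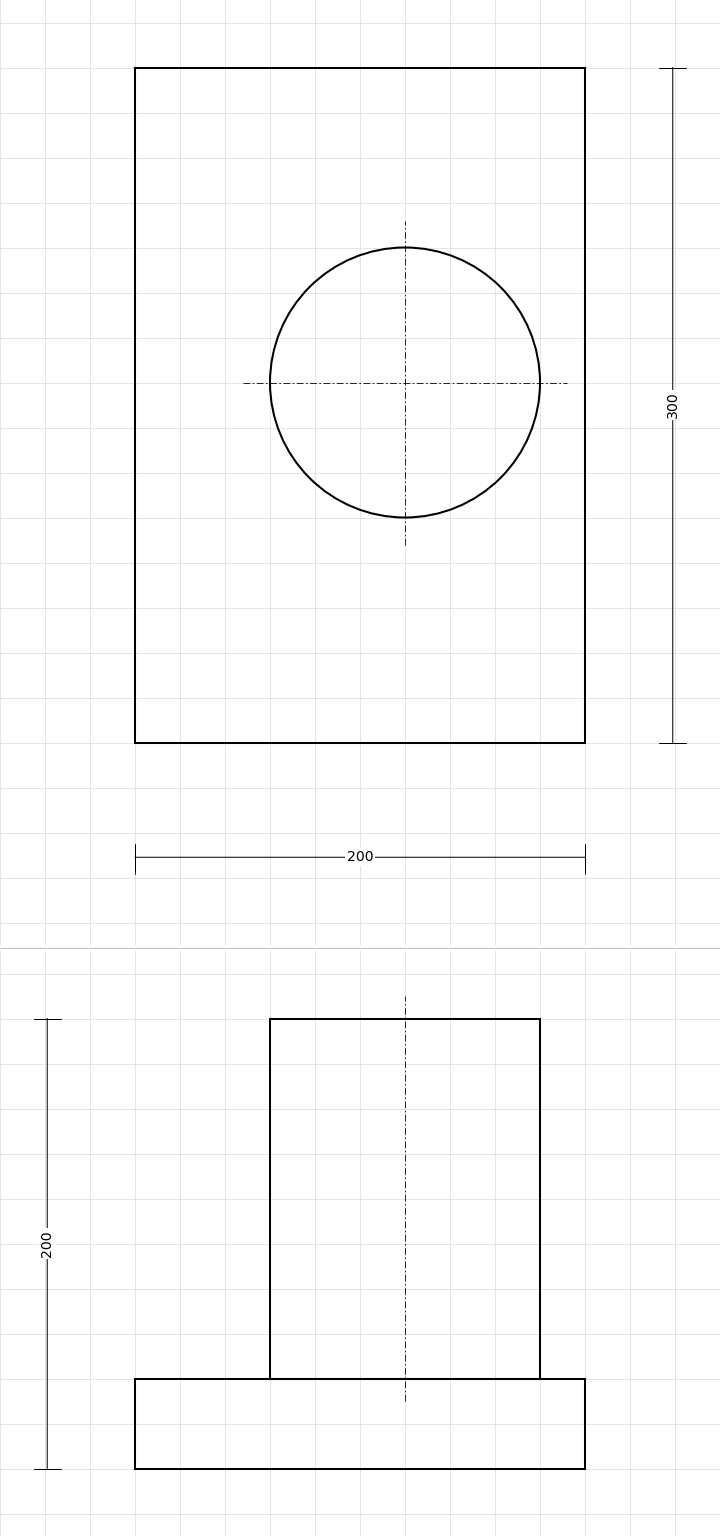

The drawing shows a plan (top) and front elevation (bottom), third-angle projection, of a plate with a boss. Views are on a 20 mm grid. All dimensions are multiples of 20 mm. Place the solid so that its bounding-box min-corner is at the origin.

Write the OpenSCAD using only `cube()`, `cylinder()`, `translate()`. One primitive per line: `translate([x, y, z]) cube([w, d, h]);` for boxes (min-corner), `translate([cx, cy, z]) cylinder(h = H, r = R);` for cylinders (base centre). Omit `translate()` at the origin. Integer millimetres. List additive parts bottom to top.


cube([200, 300, 40]);
translate([120, 160, 40]) cylinder(h = 160, r = 60);
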